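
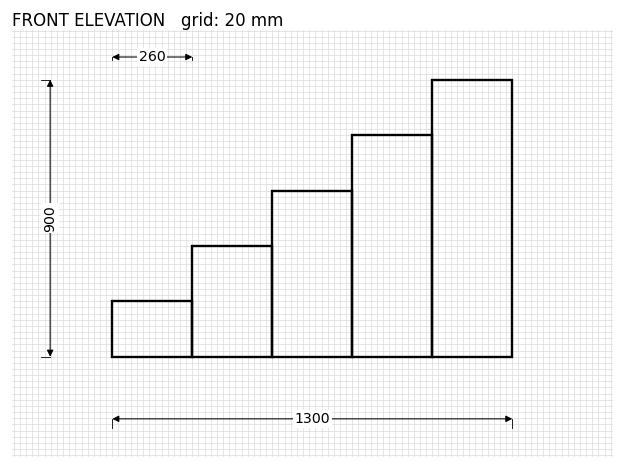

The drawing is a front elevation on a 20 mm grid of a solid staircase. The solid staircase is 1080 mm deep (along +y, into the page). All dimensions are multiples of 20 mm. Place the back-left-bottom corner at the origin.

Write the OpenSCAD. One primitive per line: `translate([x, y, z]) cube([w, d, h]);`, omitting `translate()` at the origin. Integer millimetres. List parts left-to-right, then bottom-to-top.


cube([260, 1080, 180]);
translate([260, 0, 0]) cube([260, 1080, 360]);
translate([520, 0, 0]) cube([260, 1080, 540]);
translate([780, 0, 0]) cube([260, 1080, 720]);
translate([1040, 0, 0]) cube([260, 1080, 900]);


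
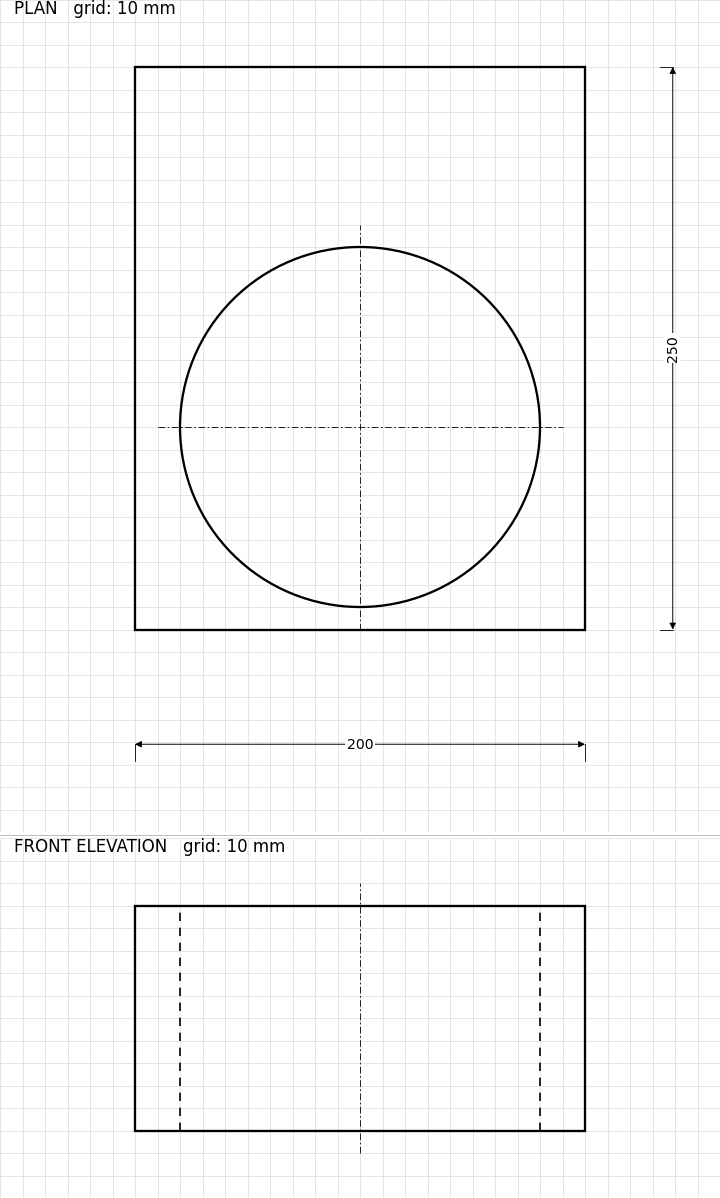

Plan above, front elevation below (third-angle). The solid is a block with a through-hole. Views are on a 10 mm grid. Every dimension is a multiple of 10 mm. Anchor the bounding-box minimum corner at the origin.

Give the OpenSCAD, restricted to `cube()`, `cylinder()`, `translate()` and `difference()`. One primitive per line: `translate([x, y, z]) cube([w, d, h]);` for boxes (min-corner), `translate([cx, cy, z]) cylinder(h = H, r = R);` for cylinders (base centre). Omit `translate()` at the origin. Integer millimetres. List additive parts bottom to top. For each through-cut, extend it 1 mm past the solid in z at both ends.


difference() {
  cube([200, 250, 100]);
  translate([100, 90, -1]) cylinder(h = 102, r = 80);
}


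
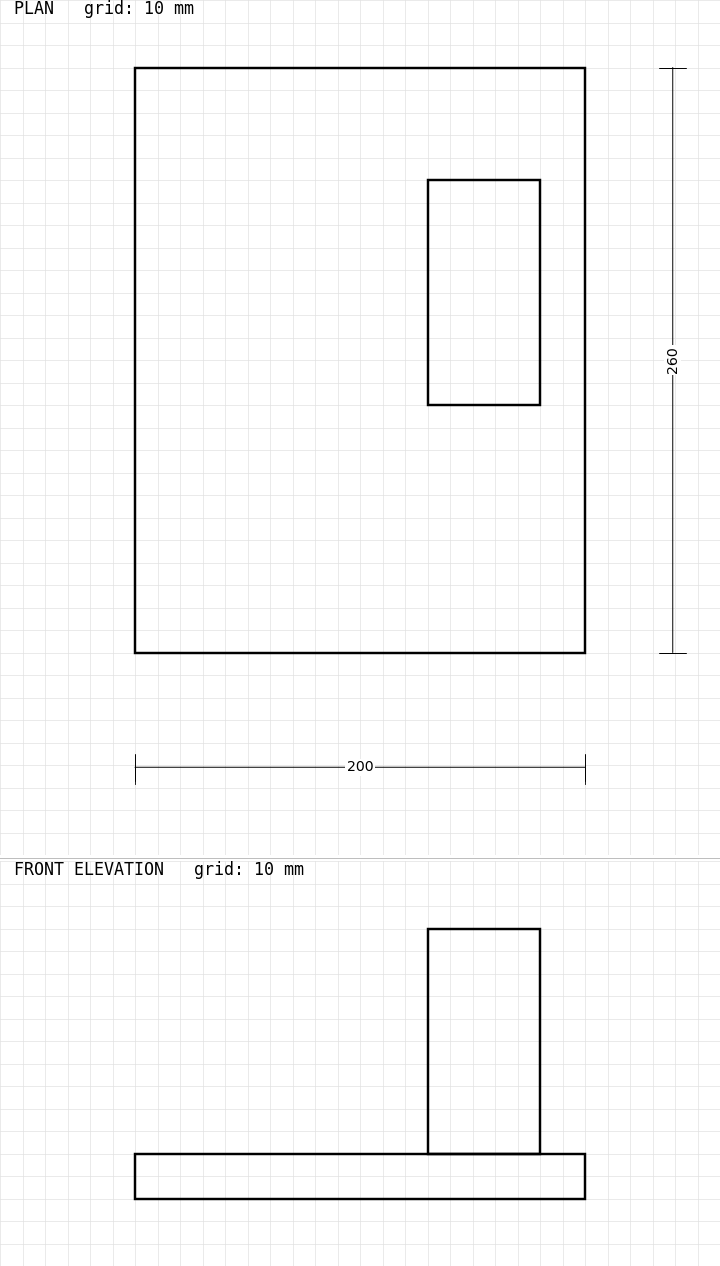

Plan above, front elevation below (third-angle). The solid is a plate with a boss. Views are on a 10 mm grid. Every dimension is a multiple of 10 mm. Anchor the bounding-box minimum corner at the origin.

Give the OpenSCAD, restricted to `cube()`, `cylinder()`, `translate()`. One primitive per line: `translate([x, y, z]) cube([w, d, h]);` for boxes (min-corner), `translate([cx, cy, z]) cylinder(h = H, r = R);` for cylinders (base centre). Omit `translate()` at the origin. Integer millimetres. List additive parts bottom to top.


cube([200, 260, 20]);
translate([130, 110, 20]) cube([50, 100, 100]);


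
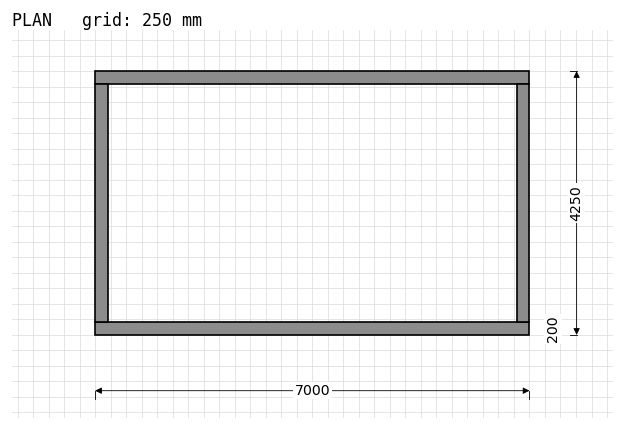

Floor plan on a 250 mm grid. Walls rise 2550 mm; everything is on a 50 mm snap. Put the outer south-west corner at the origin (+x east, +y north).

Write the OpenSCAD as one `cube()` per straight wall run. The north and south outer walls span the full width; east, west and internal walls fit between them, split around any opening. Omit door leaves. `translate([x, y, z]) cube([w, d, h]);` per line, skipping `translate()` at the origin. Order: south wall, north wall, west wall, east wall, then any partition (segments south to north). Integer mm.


cube([7000, 200, 2550]);
translate([0, 4050, 0]) cube([7000, 200, 2550]);
translate([0, 200, 0]) cube([200, 3850, 2550]);
translate([6800, 200, 0]) cube([200, 3850, 2550]);


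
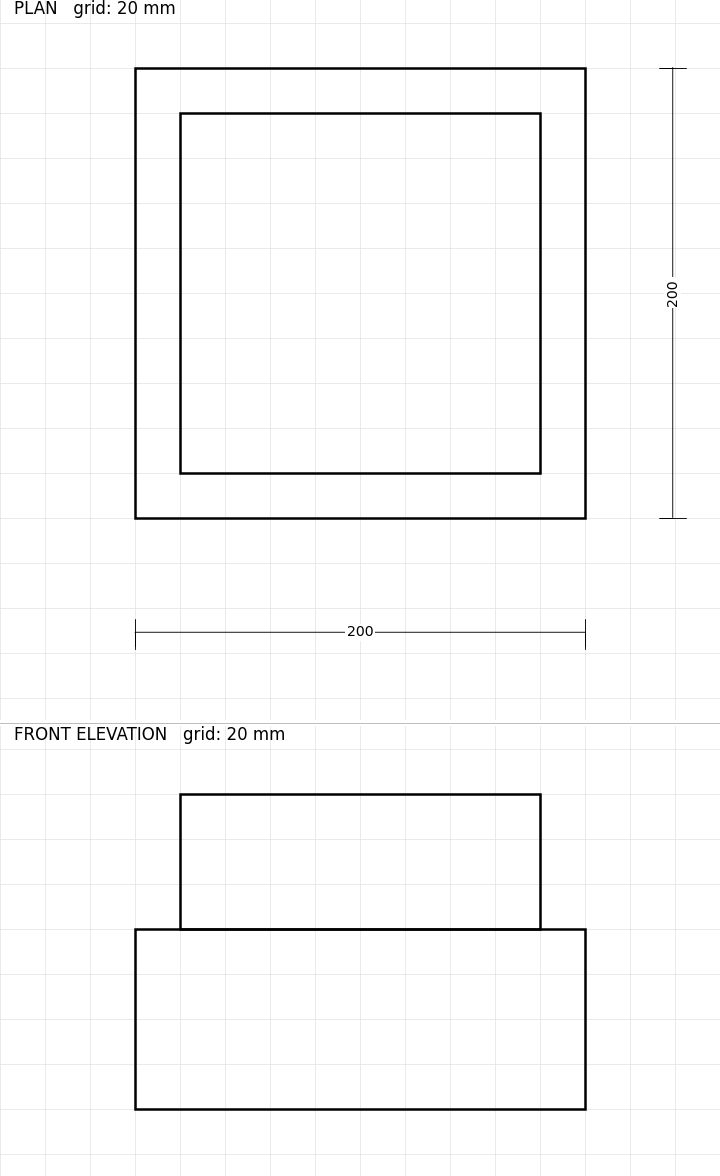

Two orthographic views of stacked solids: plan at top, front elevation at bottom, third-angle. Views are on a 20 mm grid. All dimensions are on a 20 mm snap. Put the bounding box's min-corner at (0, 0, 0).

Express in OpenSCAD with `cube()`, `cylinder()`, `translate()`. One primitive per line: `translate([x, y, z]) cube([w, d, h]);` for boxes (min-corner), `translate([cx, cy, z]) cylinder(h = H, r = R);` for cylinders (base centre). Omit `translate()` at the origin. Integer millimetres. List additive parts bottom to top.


cube([200, 200, 80]);
translate([20, 20, 80]) cube([160, 160, 60]);


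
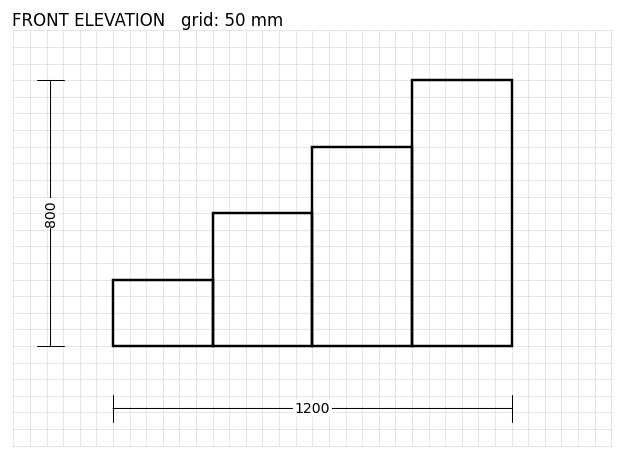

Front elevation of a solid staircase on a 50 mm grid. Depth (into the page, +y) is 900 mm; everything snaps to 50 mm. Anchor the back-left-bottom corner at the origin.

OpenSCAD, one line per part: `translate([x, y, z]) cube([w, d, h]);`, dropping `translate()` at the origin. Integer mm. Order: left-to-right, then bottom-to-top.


cube([300, 900, 200]);
translate([300, 0, 0]) cube([300, 900, 400]);
translate([600, 0, 0]) cube([300, 900, 600]);
translate([900, 0, 0]) cube([300, 900, 800]);


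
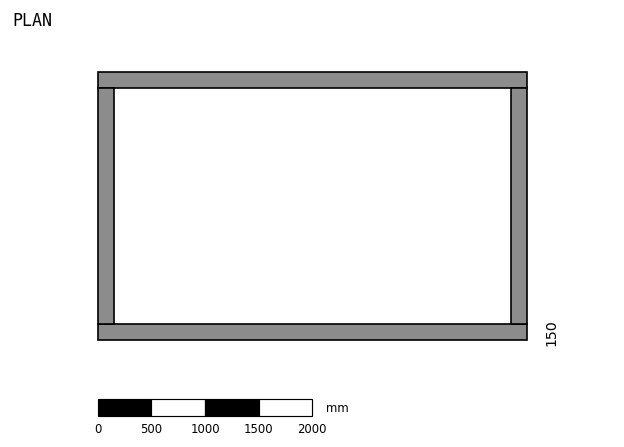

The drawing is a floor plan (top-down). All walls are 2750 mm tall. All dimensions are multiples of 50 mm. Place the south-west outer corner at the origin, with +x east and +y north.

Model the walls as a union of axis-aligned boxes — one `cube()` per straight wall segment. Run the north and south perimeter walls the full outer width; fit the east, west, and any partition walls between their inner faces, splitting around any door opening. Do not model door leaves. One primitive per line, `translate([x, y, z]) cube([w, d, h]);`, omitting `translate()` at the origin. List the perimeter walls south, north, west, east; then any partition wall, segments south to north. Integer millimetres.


cube([4000, 150, 2750]);
translate([0, 2350, 0]) cube([4000, 150, 2750]);
translate([0, 150, 0]) cube([150, 2200, 2750]);
translate([3850, 150, 0]) cube([150, 2200, 2750]);


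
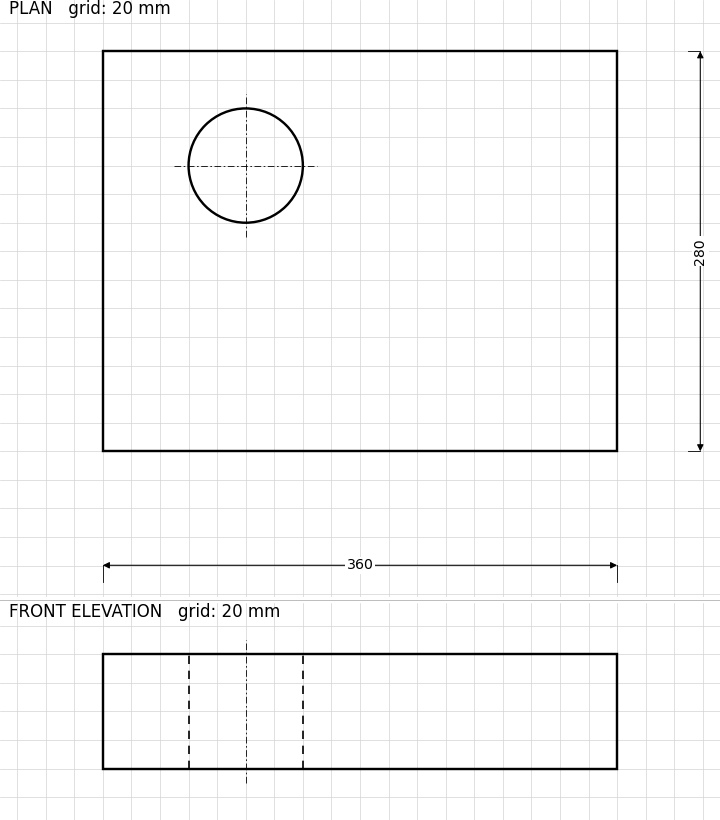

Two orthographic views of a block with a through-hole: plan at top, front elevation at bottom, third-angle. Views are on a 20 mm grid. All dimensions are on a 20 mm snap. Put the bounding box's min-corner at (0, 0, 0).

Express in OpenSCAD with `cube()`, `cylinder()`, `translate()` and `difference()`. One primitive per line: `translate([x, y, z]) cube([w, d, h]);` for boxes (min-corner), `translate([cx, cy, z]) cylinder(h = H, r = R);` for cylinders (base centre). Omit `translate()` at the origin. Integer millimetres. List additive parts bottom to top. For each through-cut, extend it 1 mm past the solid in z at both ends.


difference() {
  cube([360, 280, 80]);
  translate([100, 200, -1]) cylinder(h = 82, r = 40);
}


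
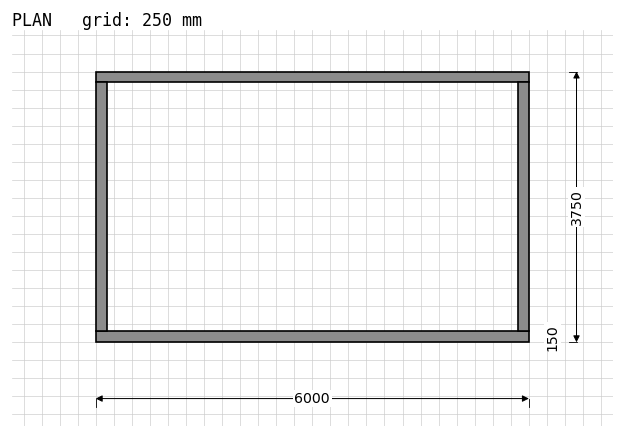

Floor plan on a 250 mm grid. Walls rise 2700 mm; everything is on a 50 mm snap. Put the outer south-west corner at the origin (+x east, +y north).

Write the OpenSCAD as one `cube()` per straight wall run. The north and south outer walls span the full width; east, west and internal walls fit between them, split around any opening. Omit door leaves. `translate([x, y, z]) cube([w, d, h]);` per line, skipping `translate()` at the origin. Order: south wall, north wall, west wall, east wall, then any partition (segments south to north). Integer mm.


cube([6000, 150, 2700]);
translate([0, 3600, 0]) cube([6000, 150, 2700]);
translate([0, 150, 0]) cube([150, 3450, 2700]);
translate([5850, 150, 0]) cube([150, 3450, 2700]);


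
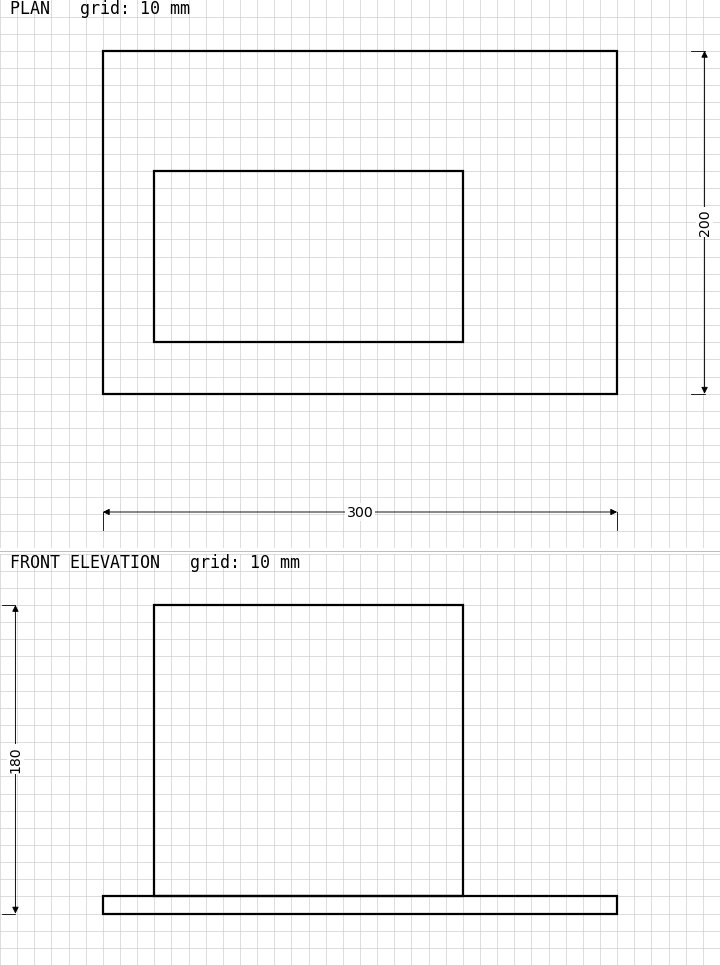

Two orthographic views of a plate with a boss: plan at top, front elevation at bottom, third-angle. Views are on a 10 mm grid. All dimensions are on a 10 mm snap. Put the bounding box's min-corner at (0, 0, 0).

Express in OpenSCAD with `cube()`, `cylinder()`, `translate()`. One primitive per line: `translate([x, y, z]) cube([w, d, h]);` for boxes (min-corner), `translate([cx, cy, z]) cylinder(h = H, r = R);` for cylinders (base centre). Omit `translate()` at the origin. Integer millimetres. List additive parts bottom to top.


cube([300, 200, 10]);
translate([30, 30, 10]) cube([180, 100, 170]);


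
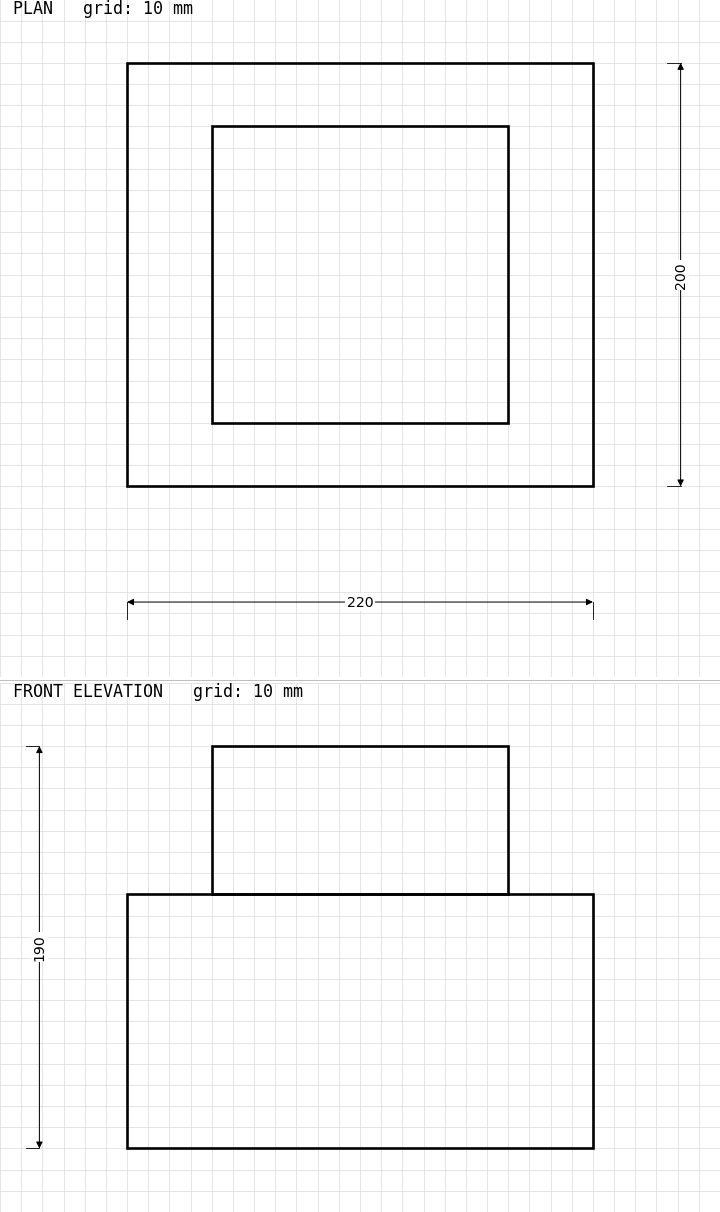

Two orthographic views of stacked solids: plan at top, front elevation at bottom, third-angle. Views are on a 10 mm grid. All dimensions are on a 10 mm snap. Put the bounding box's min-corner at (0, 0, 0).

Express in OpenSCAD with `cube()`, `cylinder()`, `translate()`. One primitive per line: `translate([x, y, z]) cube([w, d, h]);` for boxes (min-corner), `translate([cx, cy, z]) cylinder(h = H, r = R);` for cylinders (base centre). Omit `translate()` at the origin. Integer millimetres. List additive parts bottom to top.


cube([220, 200, 120]);
translate([40, 30, 120]) cube([140, 140, 70]);


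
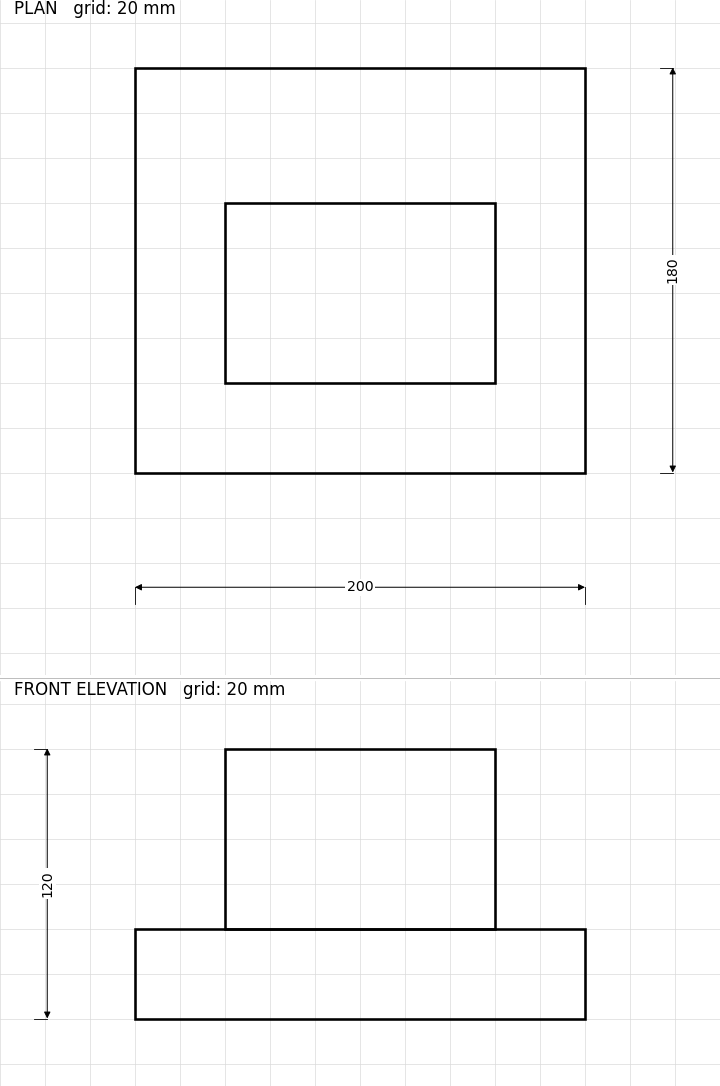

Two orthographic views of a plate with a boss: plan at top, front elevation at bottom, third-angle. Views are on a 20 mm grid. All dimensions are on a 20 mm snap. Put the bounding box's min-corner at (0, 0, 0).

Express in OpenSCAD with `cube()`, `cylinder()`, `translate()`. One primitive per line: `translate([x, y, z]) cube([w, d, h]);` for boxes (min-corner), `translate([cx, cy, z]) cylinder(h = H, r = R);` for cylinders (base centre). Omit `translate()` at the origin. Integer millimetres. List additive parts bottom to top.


cube([200, 180, 40]);
translate([40, 40, 40]) cube([120, 80, 80]);


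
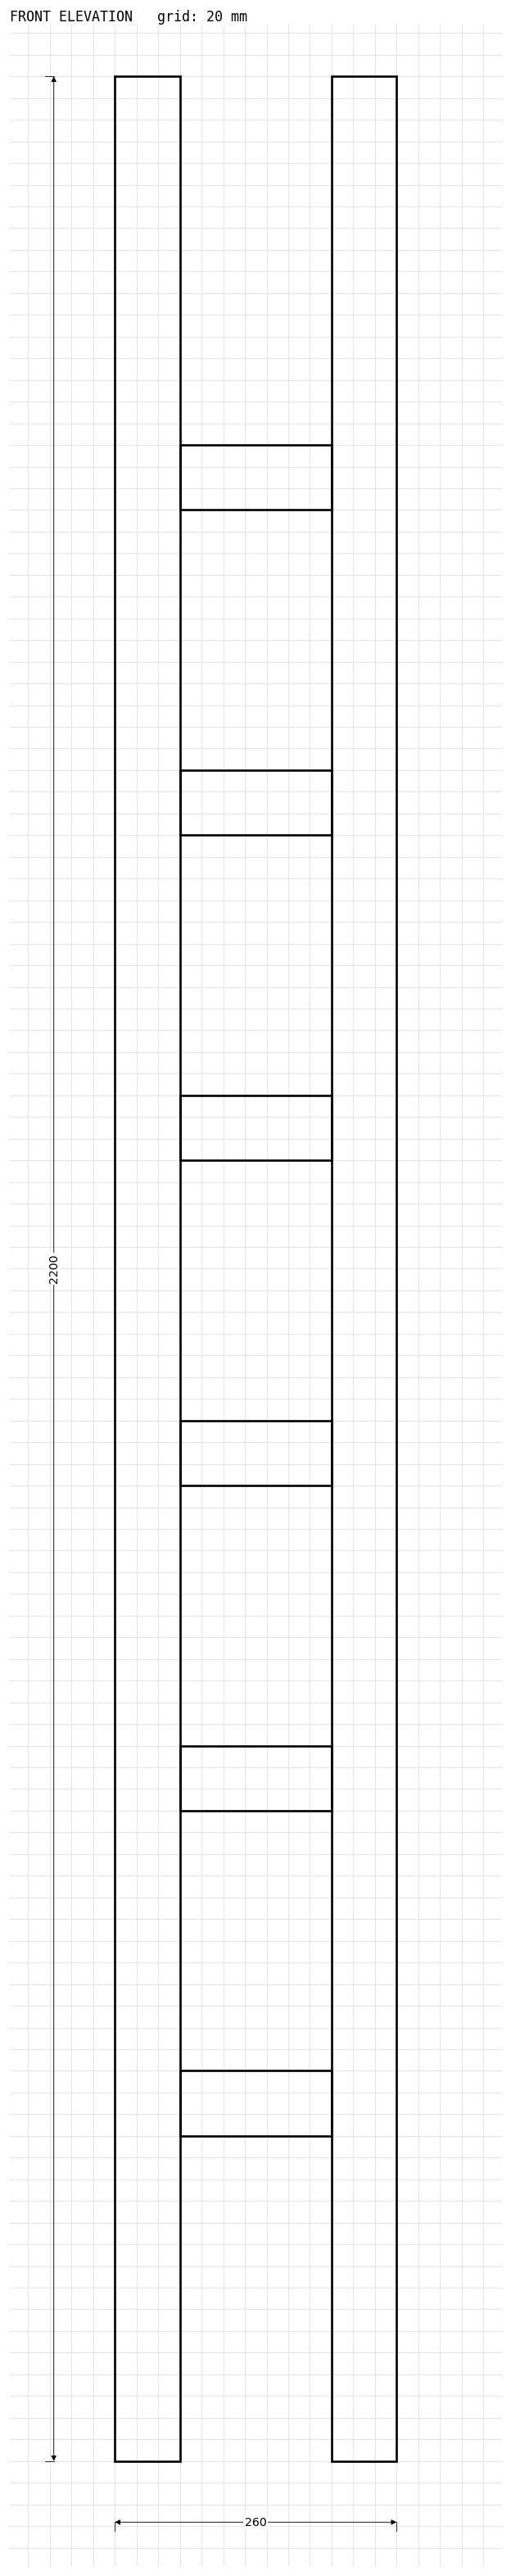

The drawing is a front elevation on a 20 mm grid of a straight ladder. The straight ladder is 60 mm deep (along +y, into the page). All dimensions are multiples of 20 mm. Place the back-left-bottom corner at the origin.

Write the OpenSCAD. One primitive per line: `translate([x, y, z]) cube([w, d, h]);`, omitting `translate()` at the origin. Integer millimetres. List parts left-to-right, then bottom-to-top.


cube([60, 60, 2200]);
translate([60, 0, 300]) cube([140, 60, 60]);
translate([60, 0, 600]) cube([140, 60, 60]);
translate([60, 0, 900]) cube([140, 60, 60]);
translate([60, 0, 1200]) cube([140, 60, 60]);
translate([60, 0, 1500]) cube([140, 60, 60]);
translate([60, 0, 1800]) cube([140, 60, 60]);
translate([200, 0, 0]) cube([60, 60, 2200]);


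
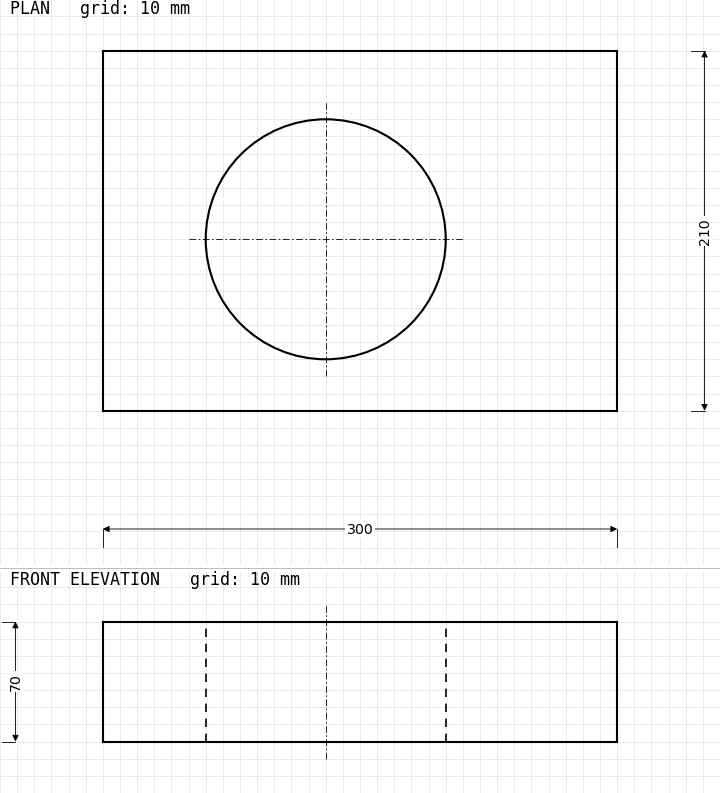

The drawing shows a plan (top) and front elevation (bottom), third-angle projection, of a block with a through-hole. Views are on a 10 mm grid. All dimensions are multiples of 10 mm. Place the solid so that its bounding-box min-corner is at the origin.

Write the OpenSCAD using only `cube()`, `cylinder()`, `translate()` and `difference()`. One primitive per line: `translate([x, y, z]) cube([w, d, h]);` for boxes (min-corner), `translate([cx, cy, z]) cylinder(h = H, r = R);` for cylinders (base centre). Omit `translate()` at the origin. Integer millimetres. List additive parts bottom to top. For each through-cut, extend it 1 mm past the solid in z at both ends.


difference() {
  cube([300, 210, 70]);
  translate([130, 100, -1]) cylinder(h = 72, r = 70);
}


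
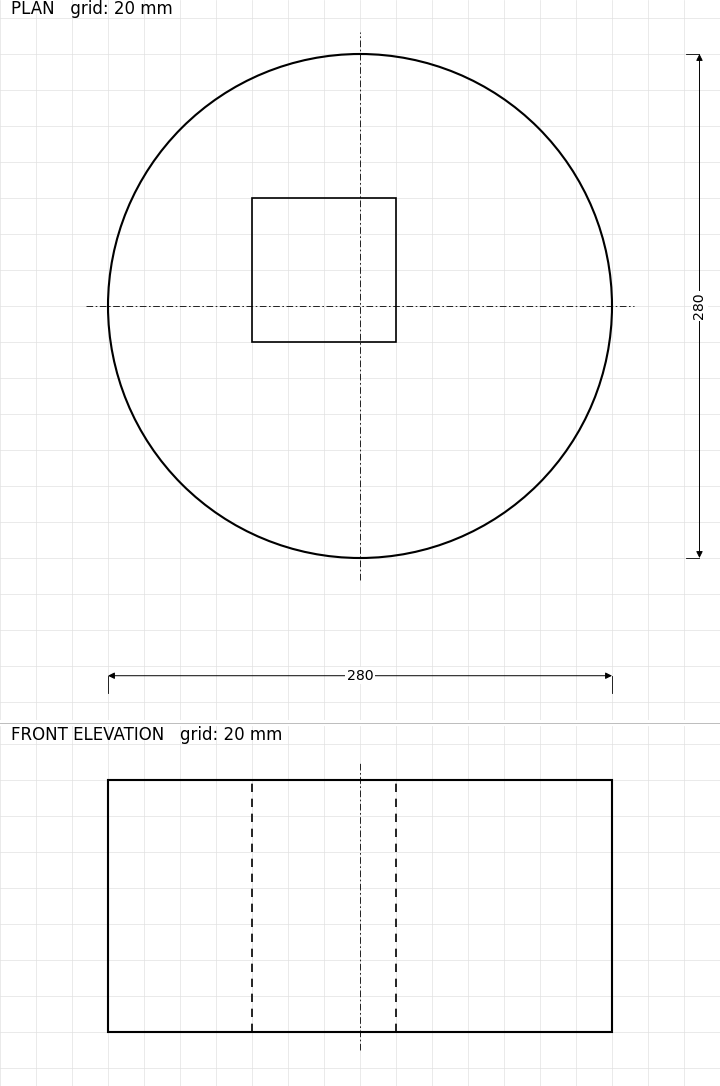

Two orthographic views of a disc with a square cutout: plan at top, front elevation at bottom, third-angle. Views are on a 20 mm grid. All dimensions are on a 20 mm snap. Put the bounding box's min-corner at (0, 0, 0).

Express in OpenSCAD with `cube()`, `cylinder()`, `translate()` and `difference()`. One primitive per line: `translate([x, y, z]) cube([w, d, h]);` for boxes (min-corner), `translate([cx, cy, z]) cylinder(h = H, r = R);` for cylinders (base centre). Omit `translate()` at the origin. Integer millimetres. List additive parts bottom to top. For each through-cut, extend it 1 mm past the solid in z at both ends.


difference() {
  translate([140, 140, 0]) cylinder(h = 140, r = 140);
  translate([80, 120, -1]) cube([80, 80, 142]);
}


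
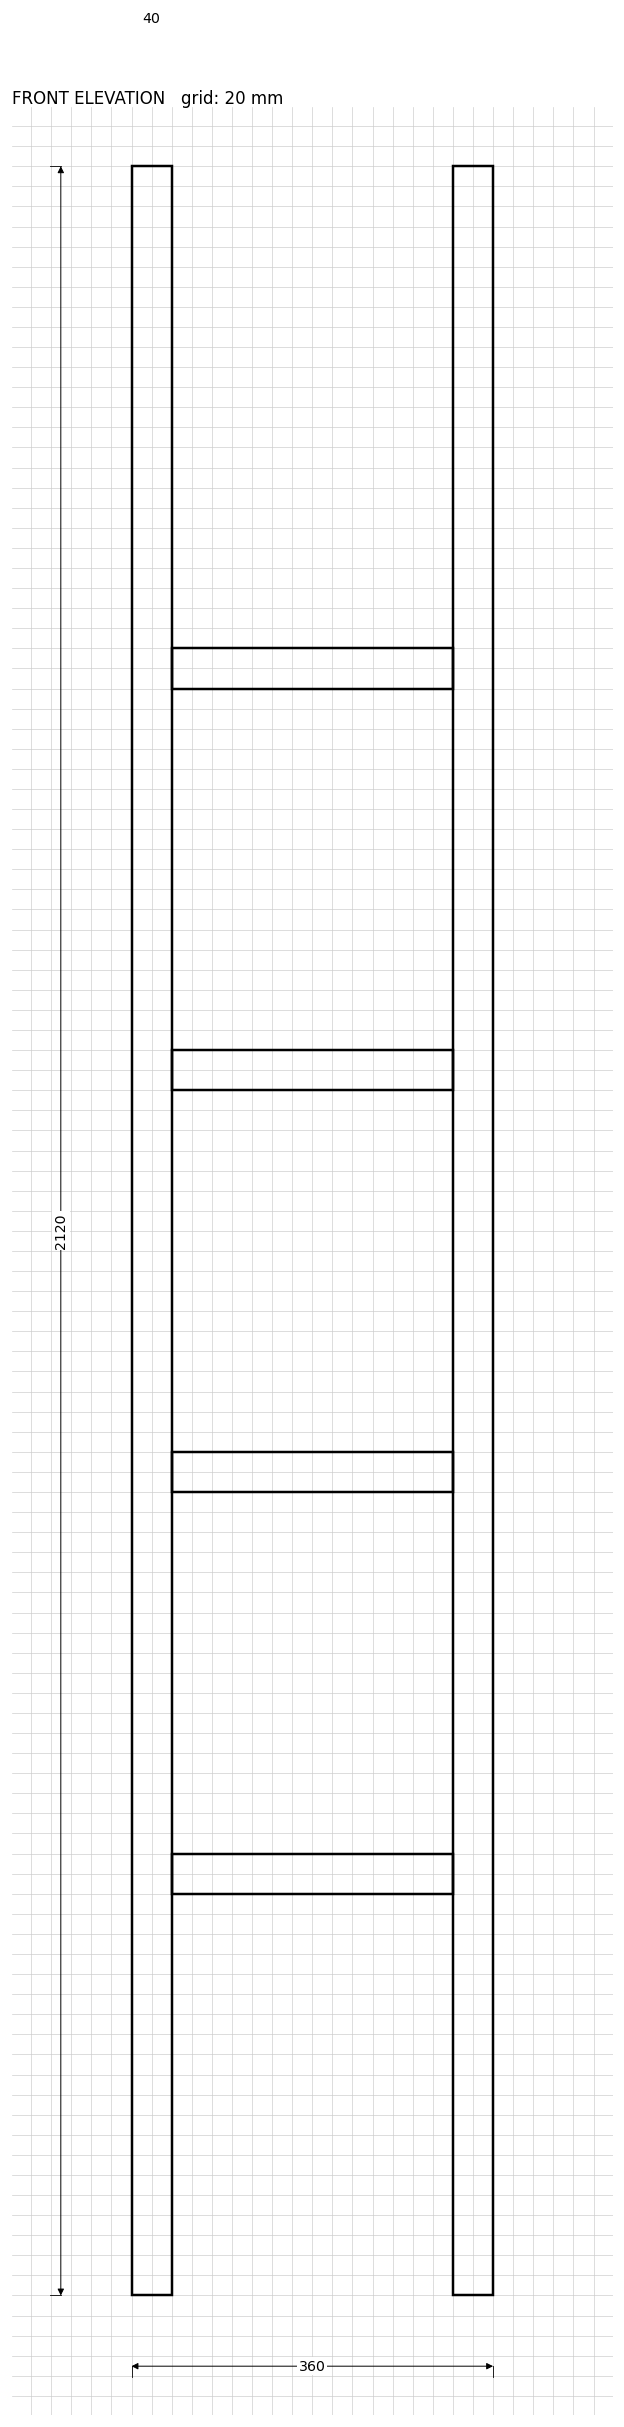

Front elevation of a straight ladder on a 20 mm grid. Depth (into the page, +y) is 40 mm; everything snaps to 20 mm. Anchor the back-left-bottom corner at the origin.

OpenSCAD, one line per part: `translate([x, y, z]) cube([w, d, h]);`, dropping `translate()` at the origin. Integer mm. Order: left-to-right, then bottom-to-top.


cube([40, 40, 2120]);
translate([40, 0, 400]) cube([280, 40, 40]);
translate([40, 0, 800]) cube([280, 40, 40]);
translate([40, 0, 1200]) cube([280, 40, 40]);
translate([40, 0, 1600]) cube([280, 40, 40]);
translate([320, 0, 0]) cube([40, 40, 2120]);


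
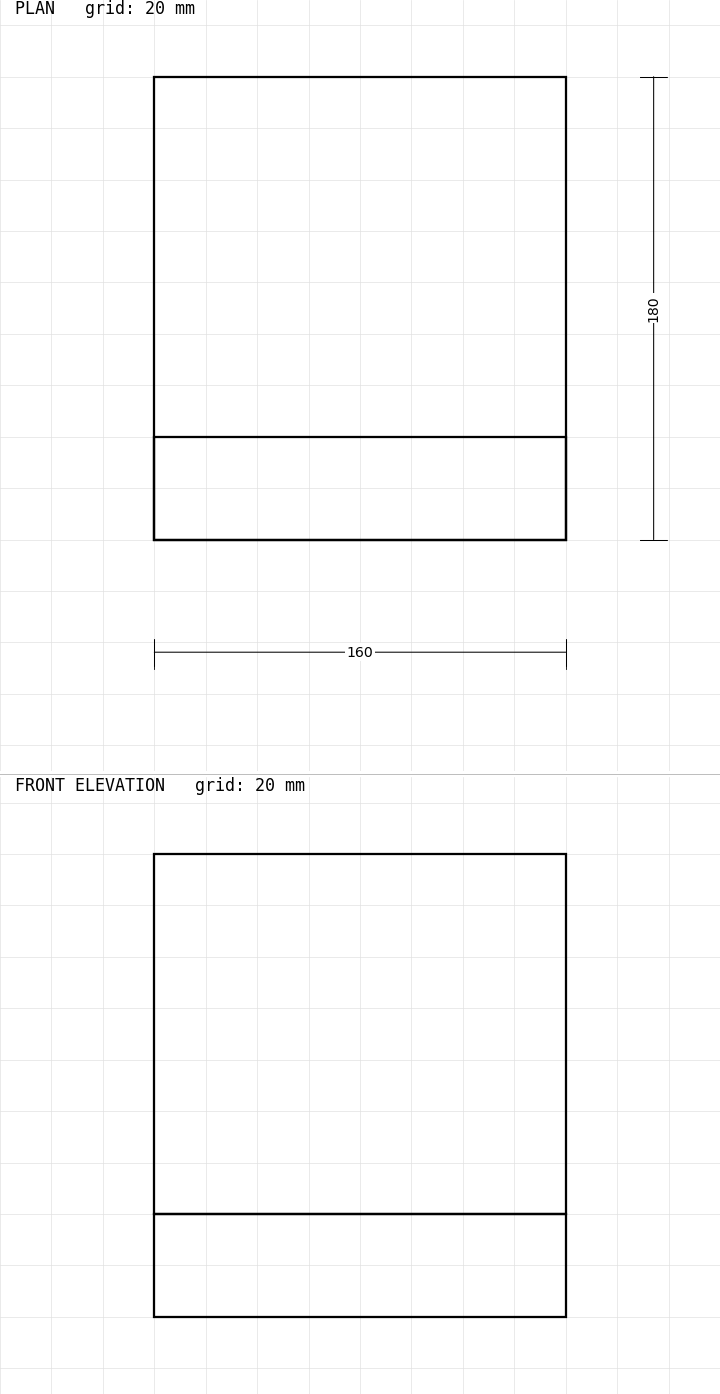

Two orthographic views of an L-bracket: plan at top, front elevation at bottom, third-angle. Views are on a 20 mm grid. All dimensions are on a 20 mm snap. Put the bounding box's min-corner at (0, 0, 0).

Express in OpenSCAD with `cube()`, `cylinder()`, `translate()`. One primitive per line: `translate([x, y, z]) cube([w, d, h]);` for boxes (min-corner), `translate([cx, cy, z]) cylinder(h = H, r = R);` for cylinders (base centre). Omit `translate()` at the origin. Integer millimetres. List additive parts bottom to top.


cube([160, 180, 40]);
translate([0, 0, 40]) cube([160, 40, 140]);


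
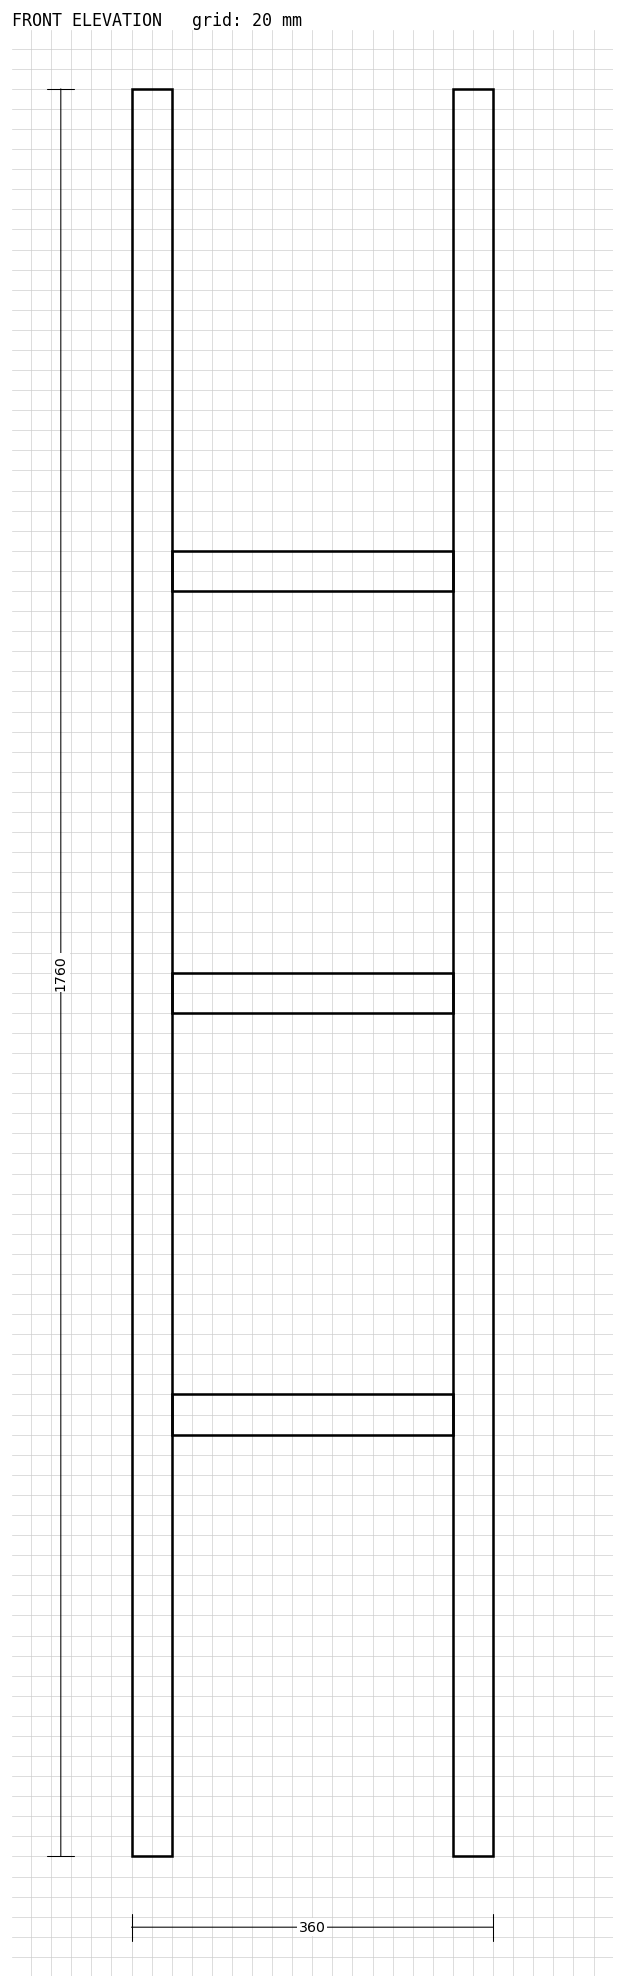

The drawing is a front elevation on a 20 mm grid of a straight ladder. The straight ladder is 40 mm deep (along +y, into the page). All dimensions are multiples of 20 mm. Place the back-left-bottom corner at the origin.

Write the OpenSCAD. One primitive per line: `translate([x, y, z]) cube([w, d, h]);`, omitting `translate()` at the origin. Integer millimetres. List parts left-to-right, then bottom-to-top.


cube([40, 40, 1760]);
translate([40, 0, 420]) cube([280, 40, 40]);
translate([40, 0, 840]) cube([280, 40, 40]);
translate([40, 0, 1260]) cube([280, 40, 40]);
translate([320, 0, 0]) cube([40, 40, 1760]);


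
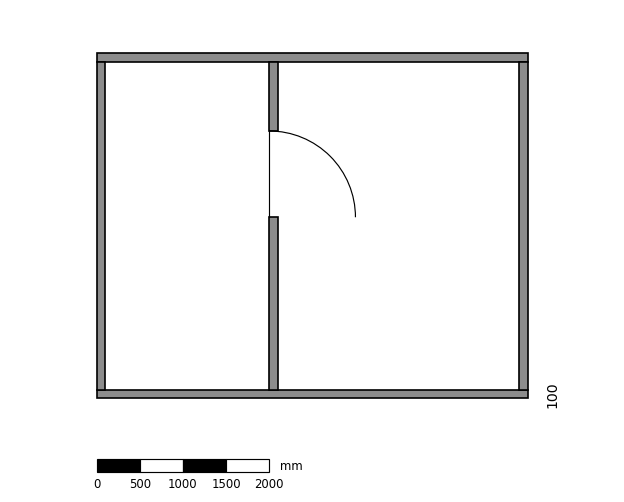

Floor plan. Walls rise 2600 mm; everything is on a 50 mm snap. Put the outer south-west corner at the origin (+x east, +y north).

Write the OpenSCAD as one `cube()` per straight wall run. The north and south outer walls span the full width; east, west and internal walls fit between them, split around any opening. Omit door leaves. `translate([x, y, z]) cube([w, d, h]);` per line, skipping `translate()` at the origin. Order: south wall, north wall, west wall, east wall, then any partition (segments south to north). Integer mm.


cube([5000, 100, 2600]);
translate([0, 3900, 0]) cube([5000, 100, 2600]);
translate([0, 100, 0]) cube([100, 3800, 2600]);
translate([4900, 100, 0]) cube([100, 3800, 2600]);
translate([2000, 100, 0]) cube([100, 2000, 2600]);
translate([2000, 3100, 0]) cube([100, 800, 2600]);


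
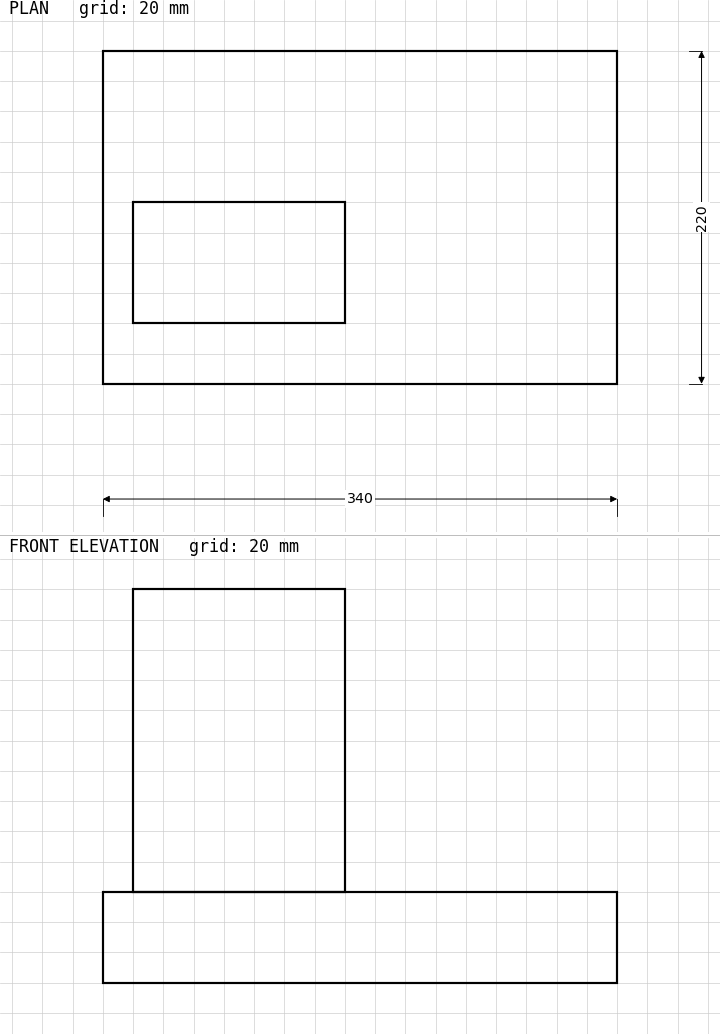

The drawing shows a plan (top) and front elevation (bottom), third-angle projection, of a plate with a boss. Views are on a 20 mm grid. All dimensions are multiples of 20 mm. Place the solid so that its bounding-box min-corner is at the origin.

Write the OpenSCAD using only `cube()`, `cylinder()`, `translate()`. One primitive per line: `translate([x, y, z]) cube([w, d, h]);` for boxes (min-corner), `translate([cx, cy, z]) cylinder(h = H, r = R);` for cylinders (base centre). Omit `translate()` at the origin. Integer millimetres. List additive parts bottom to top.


cube([340, 220, 60]);
translate([20, 40, 60]) cube([140, 80, 200]);


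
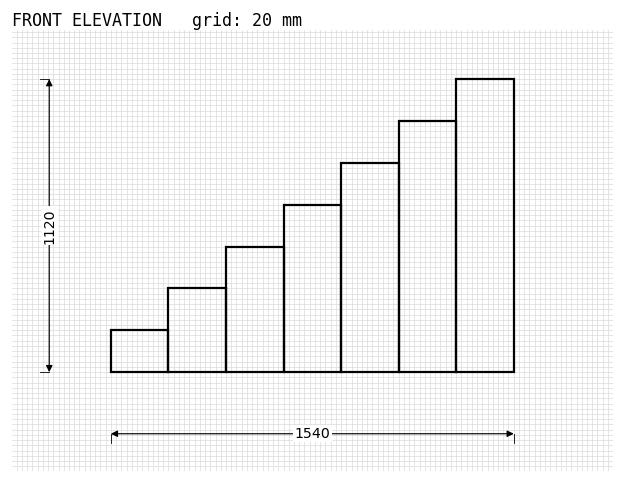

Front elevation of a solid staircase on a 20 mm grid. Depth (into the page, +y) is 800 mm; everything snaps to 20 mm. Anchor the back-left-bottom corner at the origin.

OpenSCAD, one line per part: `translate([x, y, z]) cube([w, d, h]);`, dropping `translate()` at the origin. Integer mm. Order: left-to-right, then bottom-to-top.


cube([220, 800, 160]);
translate([220, 0, 0]) cube([220, 800, 320]);
translate([440, 0, 0]) cube([220, 800, 480]);
translate([660, 0, 0]) cube([220, 800, 640]);
translate([880, 0, 0]) cube([220, 800, 800]);
translate([1100, 0, 0]) cube([220, 800, 960]);
translate([1320, 0, 0]) cube([220, 800, 1120]);


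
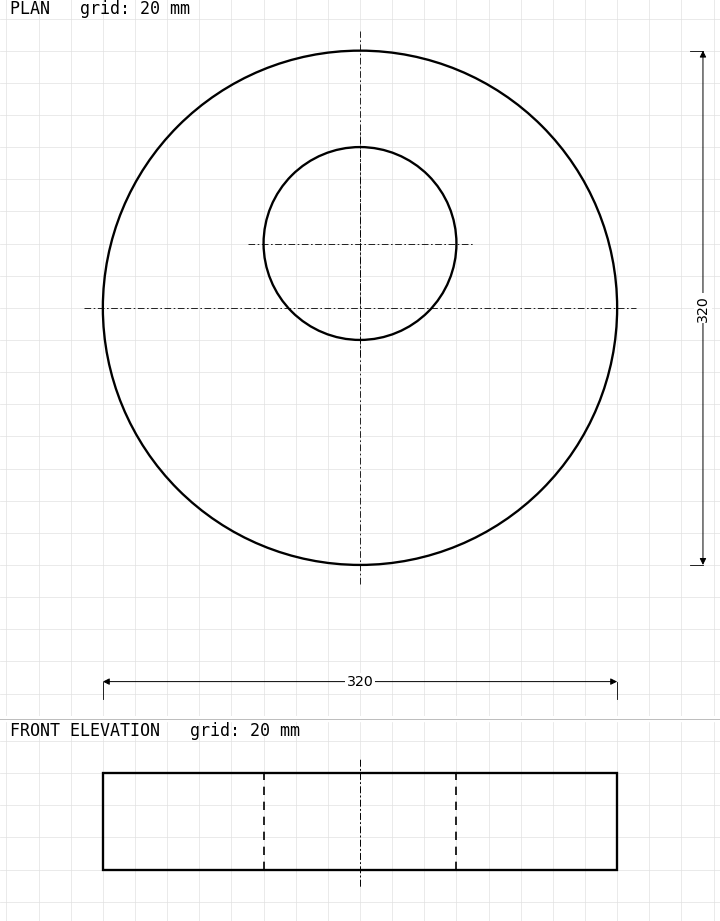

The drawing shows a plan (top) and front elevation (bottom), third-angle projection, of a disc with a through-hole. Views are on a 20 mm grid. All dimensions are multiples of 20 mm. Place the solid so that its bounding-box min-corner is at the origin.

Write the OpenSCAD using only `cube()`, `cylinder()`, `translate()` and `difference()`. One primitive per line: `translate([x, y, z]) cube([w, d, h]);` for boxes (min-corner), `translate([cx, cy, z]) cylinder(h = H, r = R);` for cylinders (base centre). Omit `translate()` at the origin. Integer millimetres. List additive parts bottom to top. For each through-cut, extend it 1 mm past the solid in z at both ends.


difference() {
  translate([160, 160, 0]) cylinder(h = 60, r = 160);
  translate([160, 200, -1]) cylinder(h = 62, r = 60);
}


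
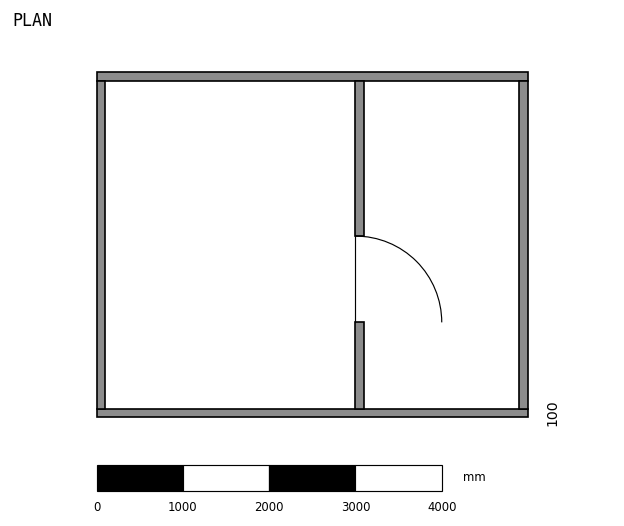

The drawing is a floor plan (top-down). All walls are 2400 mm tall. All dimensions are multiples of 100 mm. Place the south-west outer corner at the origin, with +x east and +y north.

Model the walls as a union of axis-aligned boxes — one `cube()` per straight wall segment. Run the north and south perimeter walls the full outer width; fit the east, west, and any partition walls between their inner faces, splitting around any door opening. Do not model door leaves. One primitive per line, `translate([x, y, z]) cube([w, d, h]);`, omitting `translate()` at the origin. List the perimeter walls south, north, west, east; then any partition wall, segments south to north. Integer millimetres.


cube([5000, 100, 2400]);
translate([0, 3900, 0]) cube([5000, 100, 2400]);
translate([0, 100, 0]) cube([100, 3800, 2400]);
translate([4900, 100, 0]) cube([100, 3800, 2400]);
translate([3000, 100, 0]) cube([100, 1000, 2400]);
translate([3000, 2100, 0]) cube([100, 1800, 2400]);


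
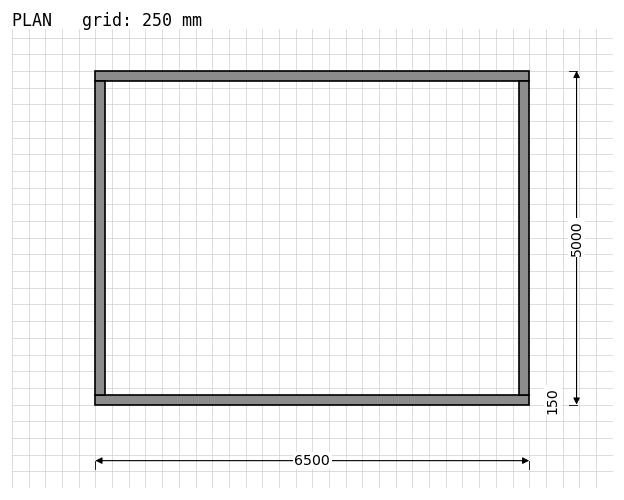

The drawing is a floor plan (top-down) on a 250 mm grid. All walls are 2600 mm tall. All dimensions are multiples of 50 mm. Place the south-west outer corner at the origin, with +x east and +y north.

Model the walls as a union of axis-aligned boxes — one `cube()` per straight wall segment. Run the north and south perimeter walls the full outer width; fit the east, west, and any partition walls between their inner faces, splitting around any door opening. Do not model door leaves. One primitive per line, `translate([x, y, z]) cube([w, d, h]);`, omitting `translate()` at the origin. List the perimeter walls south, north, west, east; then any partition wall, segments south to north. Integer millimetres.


cube([6500, 150, 2600]);
translate([0, 4850, 0]) cube([6500, 150, 2600]);
translate([0, 150, 0]) cube([150, 4700, 2600]);
translate([6350, 150, 0]) cube([150, 4700, 2600]);


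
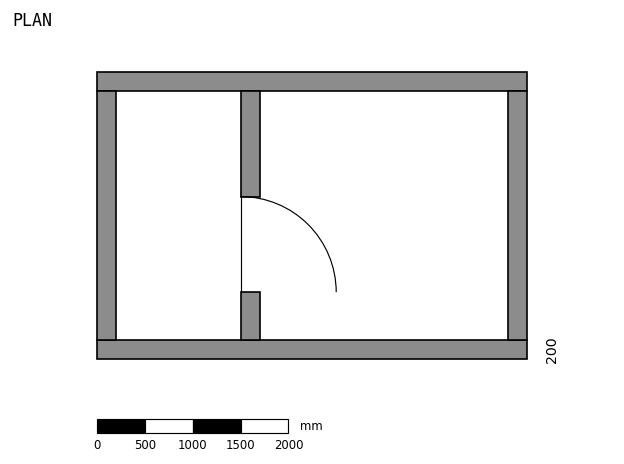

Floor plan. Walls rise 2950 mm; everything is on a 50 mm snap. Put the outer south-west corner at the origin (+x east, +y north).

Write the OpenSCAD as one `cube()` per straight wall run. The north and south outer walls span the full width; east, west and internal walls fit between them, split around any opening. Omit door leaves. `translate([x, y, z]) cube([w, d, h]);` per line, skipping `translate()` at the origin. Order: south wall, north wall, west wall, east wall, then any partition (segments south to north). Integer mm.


cube([4500, 200, 2950]);
translate([0, 2800, 0]) cube([4500, 200, 2950]);
translate([0, 200, 0]) cube([200, 2600, 2950]);
translate([4300, 200, 0]) cube([200, 2600, 2950]);
translate([1500, 200, 0]) cube([200, 500, 2950]);
translate([1500, 1700, 0]) cube([200, 1100, 2950]);


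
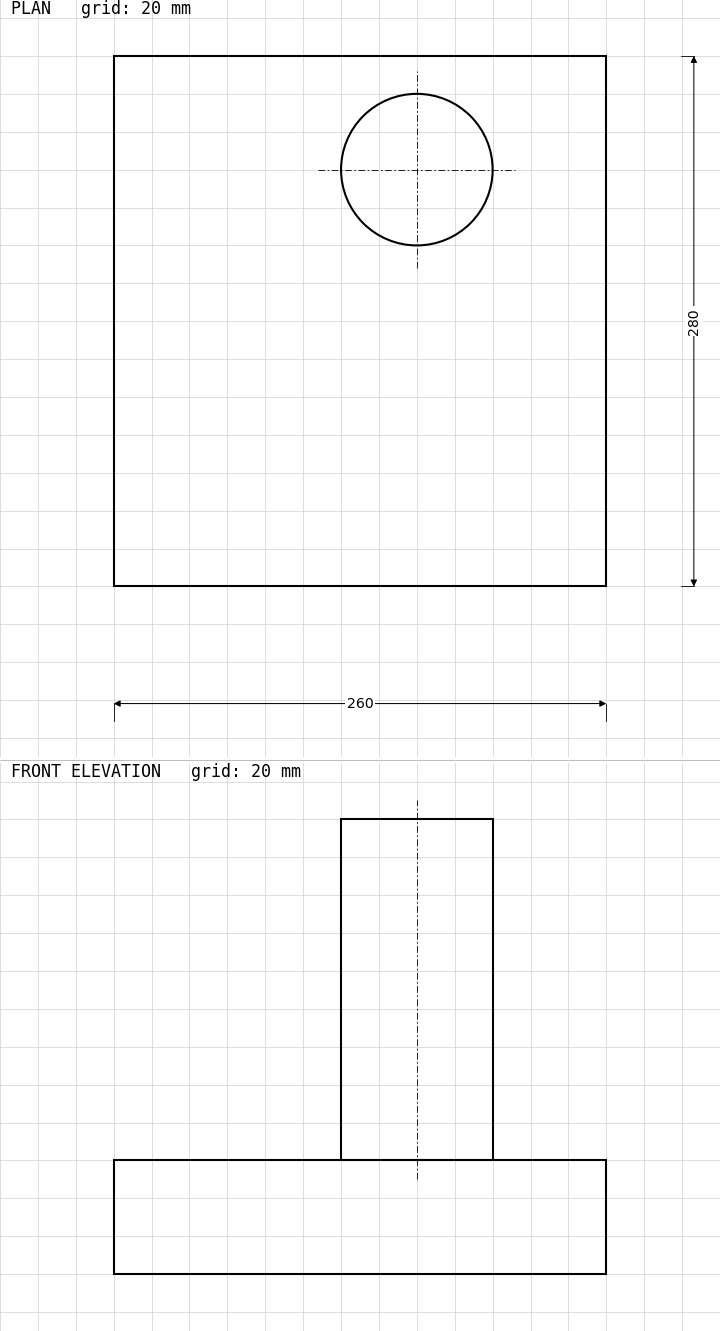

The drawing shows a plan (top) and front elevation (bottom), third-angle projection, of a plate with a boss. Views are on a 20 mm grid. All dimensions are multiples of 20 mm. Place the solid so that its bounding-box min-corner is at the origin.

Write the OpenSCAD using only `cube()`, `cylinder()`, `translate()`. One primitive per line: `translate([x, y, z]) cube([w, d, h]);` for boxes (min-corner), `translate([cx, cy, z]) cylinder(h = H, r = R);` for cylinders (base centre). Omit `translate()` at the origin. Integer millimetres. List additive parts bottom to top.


cube([260, 280, 60]);
translate([160, 220, 60]) cylinder(h = 180, r = 40);


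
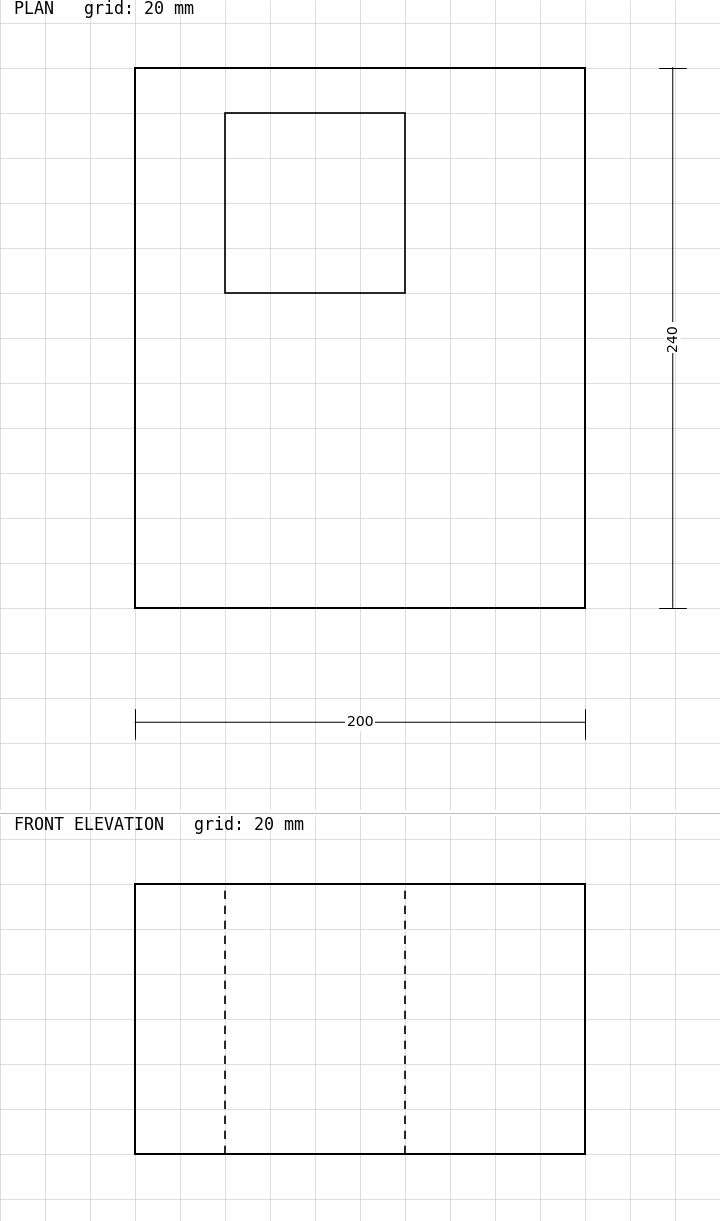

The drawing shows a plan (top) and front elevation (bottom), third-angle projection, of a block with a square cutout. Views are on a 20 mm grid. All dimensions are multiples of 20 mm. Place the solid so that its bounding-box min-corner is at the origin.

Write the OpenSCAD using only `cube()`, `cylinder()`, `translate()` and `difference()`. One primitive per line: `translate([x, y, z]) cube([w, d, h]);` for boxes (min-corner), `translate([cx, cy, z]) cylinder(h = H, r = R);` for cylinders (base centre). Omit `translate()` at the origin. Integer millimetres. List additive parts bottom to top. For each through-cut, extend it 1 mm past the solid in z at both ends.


difference() {
  cube([200, 240, 120]);
  translate([40, 140, -1]) cube([80, 80, 122]);
}


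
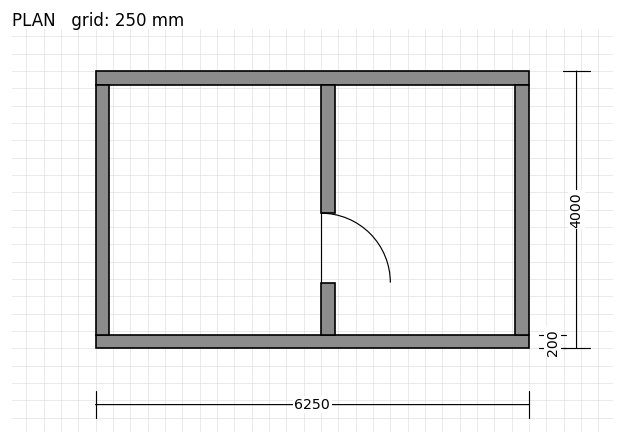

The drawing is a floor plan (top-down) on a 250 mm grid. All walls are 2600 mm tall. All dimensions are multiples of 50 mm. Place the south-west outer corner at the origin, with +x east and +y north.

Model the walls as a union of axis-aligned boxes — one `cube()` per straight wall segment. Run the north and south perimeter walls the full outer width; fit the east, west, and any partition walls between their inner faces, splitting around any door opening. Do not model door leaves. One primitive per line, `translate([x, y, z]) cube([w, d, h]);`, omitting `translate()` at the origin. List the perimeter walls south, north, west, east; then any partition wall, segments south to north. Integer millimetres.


cube([6250, 200, 2600]);
translate([0, 3800, 0]) cube([6250, 200, 2600]);
translate([0, 200, 0]) cube([200, 3600, 2600]);
translate([6050, 200, 0]) cube([200, 3600, 2600]);
translate([3250, 200, 0]) cube([200, 750, 2600]);
translate([3250, 1950, 0]) cube([200, 1850, 2600]);


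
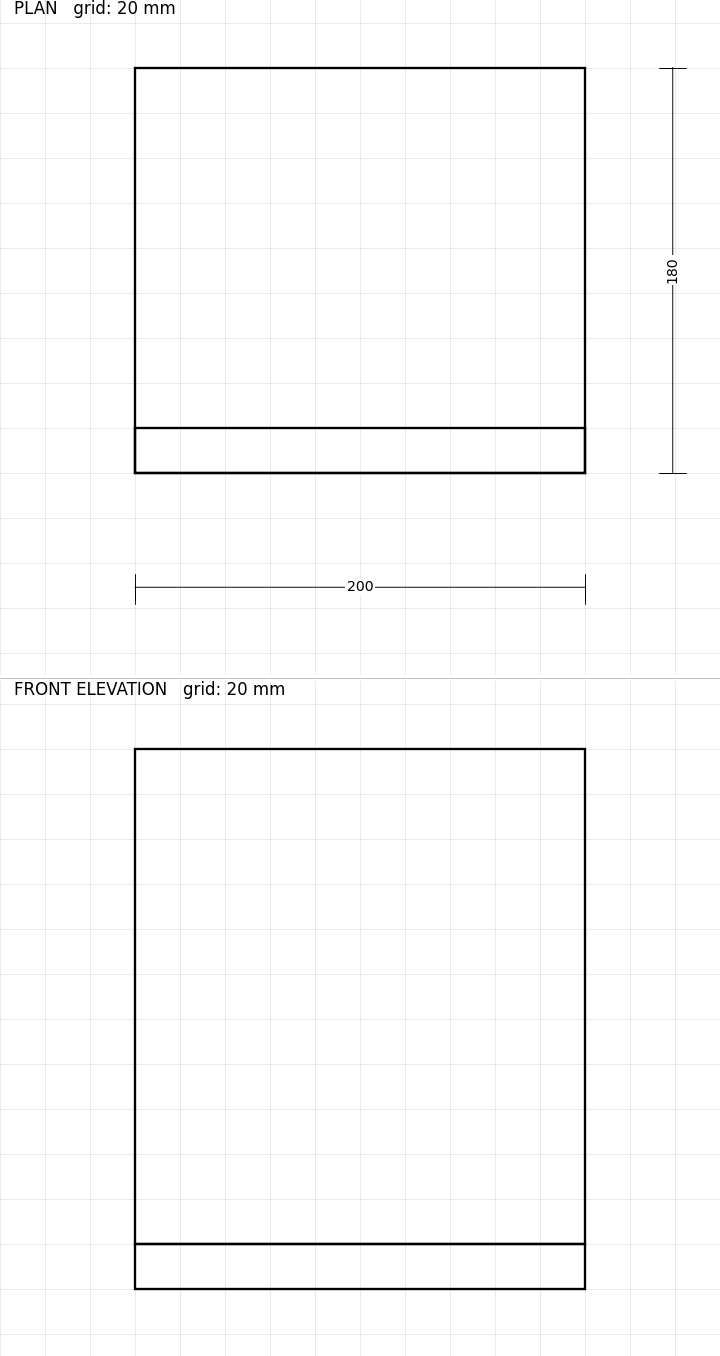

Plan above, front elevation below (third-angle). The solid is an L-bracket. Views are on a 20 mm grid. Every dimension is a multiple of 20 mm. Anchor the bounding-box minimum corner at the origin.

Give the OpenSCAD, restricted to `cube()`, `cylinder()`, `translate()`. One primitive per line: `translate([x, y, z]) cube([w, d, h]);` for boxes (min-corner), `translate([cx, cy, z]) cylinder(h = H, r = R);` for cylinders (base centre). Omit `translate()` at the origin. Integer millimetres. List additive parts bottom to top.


cube([200, 180, 20]);
translate([0, 0, 20]) cube([200, 20, 220]);


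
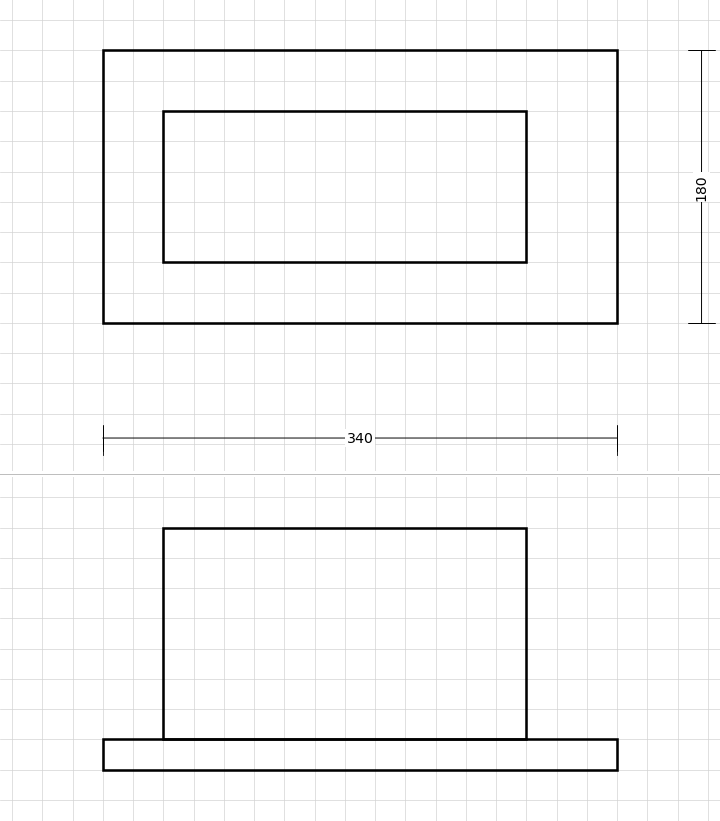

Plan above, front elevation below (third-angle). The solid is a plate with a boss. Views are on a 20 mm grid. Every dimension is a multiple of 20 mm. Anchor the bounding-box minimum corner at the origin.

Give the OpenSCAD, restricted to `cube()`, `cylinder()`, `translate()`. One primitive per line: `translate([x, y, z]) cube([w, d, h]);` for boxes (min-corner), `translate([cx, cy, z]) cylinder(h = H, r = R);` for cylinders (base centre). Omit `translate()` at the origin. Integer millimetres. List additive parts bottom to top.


cube([340, 180, 20]);
translate([40, 40, 20]) cube([240, 100, 140]);


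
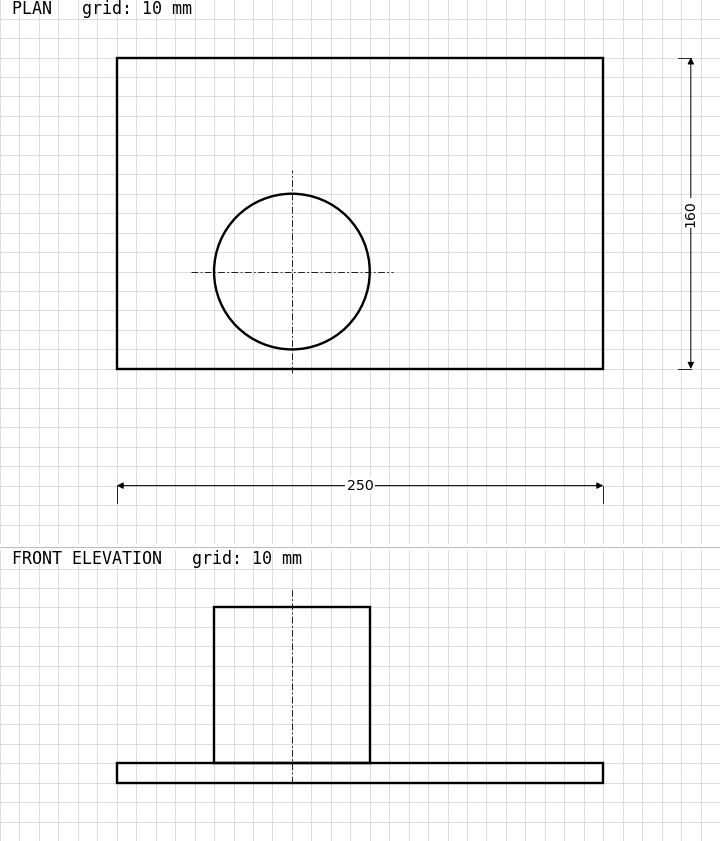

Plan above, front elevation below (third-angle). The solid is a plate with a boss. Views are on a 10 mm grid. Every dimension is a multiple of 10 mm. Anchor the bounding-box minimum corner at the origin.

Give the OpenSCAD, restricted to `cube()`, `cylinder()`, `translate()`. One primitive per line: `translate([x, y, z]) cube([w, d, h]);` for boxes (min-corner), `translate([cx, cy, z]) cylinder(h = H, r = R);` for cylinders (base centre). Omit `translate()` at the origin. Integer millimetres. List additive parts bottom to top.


cube([250, 160, 10]);
translate([90, 50, 10]) cylinder(h = 80, r = 40);


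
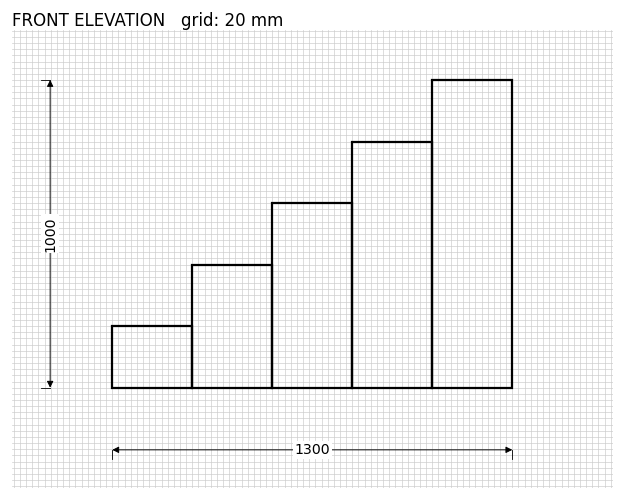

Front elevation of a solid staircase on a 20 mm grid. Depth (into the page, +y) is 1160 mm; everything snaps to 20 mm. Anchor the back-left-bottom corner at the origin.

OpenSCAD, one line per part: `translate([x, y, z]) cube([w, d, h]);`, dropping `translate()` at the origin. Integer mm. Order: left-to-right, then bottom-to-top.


cube([260, 1160, 200]);
translate([260, 0, 0]) cube([260, 1160, 400]);
translate([520, 0, 0]) cube([260, 1160, 600]);
translate([780, 0, 0]) cube([260, 1160, 800]);
translate([1040, 0, 0]) cube([260, 1160, 1000]);


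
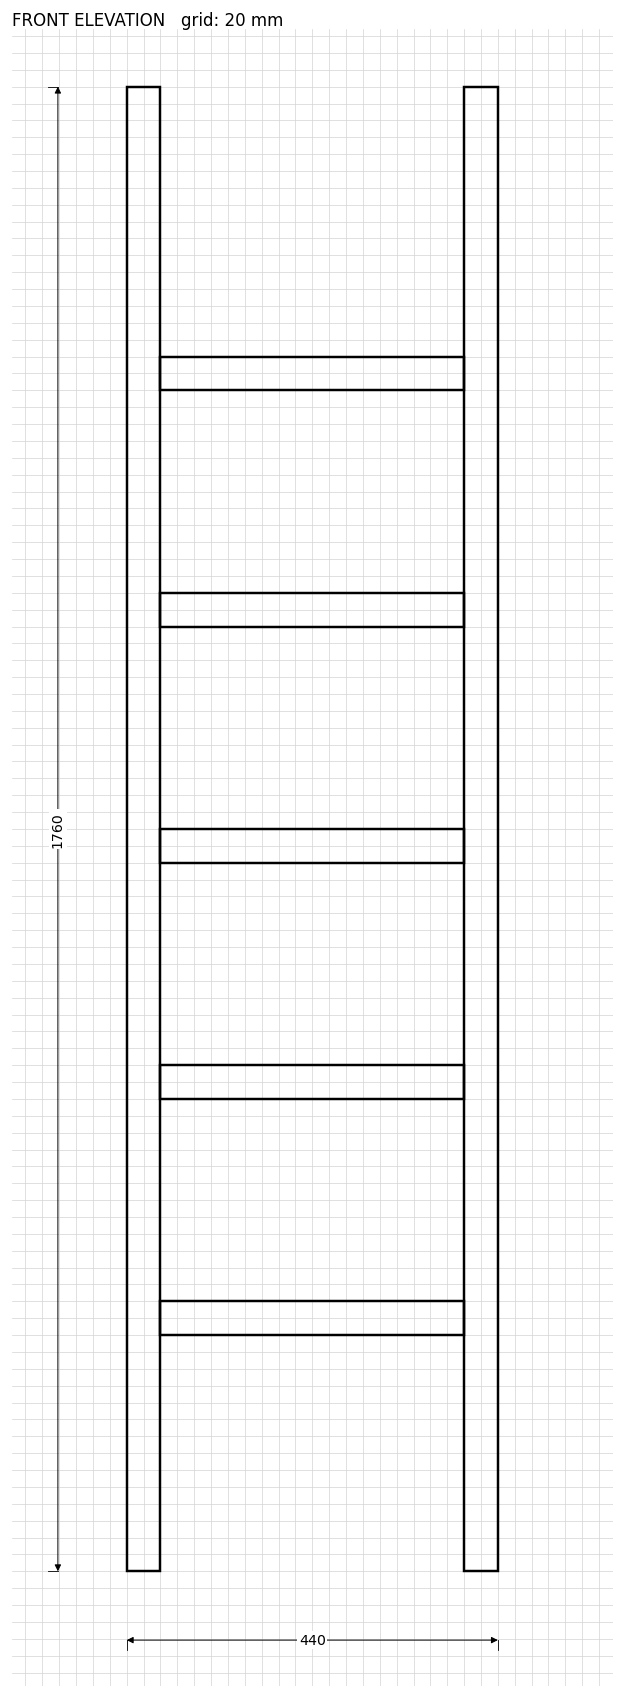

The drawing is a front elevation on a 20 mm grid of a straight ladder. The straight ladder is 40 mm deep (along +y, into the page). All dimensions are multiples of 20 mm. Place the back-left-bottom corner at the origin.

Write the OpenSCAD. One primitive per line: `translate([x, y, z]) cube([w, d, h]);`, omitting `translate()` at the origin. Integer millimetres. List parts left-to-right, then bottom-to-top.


cube([40, 40, 1760]);
translate([40, 0, 280]) cube([360, 40, 40]);
translate([40, 0, 560]) cube([360, 40, 40]);
translate([40, 0, 840]) cube([360, 40, 40]);
translate([40, 0, 1120]) cube([360, 40, 40]);
translate([40, 0, 1400]) cube([360, 40, 40]);
translate([400, 0, 0]) cube([40, 40, 1760]);


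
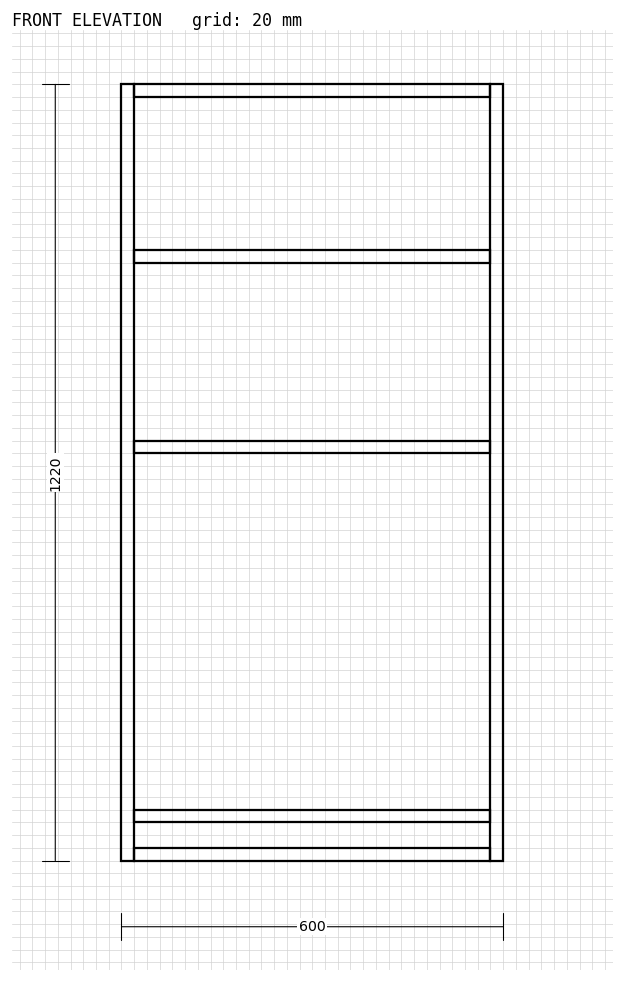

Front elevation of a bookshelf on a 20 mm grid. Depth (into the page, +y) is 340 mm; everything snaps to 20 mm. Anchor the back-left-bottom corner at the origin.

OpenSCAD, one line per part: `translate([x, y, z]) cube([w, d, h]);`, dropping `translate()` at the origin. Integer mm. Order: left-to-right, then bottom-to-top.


cube([20, 340, 1220]);
translate([20, 0, 0]) cube([560, 340, 20]);
translate([20, 0, 60]) cube([560, 340, 20]);
translate([20, 0, 640]) cube([560, 340, 20]);
translate([20, 0, 940]) cube([560, 340, 20]);
translate([20, 0, 1200]) cube([560, 340, 20]);
translate([580, 0, 0]) cube([20, 340, 1220]);
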